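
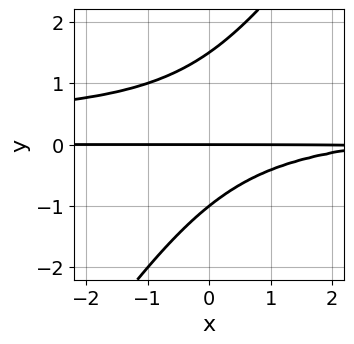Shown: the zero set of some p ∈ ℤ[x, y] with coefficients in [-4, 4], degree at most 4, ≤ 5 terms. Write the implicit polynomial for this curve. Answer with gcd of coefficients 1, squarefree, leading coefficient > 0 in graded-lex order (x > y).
3*x*y^2 - 2*y^3 - x*y + y^2 + 3*y

(a) deg p = 3. The shape is more complex than any degree-2 curve.
(b) From the axis intercepts and sections: the y-axis gridline crossings are at y ∈ {-1, 0}; every point of the x-axis in the box is on the curve.
(c) Fitting integer coefficients to these (and the overall shape) gives p.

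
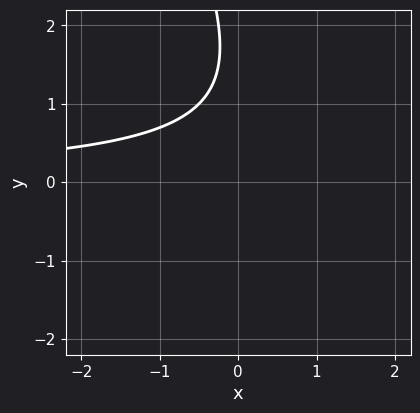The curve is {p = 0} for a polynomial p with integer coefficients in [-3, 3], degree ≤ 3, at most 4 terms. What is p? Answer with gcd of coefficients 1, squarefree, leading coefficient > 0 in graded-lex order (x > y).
2*x*y + y^2 - 3*y + 3

The degree is 2 — no degree-1 curve has this shape.
Reading off the gridlines: the curve avoids every integer x-axis point in the box; no y-intercept at any integer in the box.
Assembling these constraints gives the stated polynomial.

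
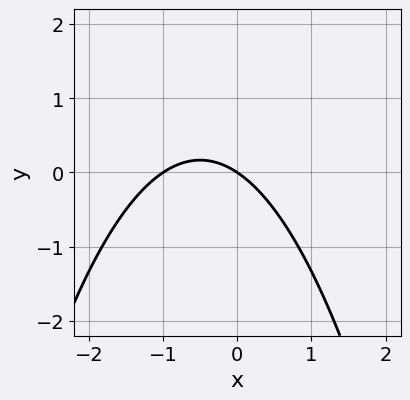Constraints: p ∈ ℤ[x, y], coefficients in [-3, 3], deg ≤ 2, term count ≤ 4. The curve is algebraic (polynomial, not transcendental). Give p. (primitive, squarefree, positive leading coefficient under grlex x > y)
1. deg p = 2. No degree-1 curve has this shape.
2. Observable constraints: it meets the y-axis at y = 0 (among the integer gridlines); among the integer gridlines, it crosses the x-axis at x ∈ {-1, 0}.
3. Putting this together gives p.

2*x^2 + 2*x + 3*y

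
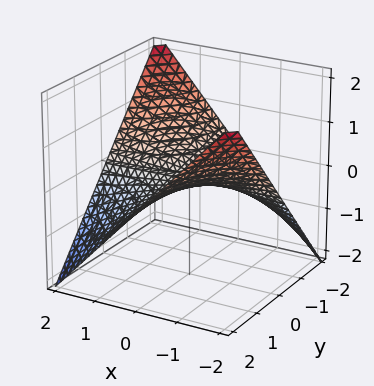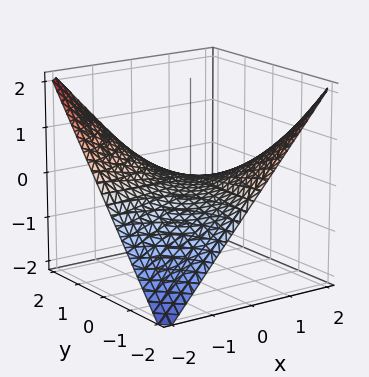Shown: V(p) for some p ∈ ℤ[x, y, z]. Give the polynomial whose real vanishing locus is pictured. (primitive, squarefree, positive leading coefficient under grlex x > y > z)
x*y + 2*z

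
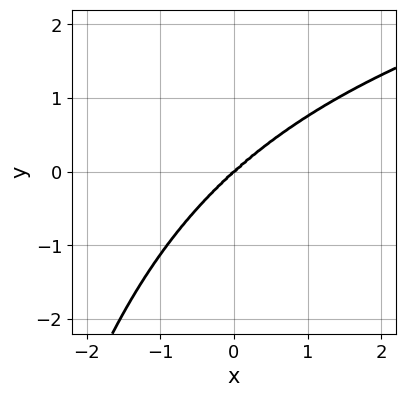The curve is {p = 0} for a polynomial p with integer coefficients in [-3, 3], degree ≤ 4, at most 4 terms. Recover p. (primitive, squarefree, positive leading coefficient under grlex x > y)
2*x^2*y^2 - 3*x^3 + x*y^2 + 3*y^3

(a) deg p = 4. No degree-3 curve has this shape.
(b) From the axis intercepts and sections: one y-axis crossing is at y = 0; it crosses the x-axis at the gridline x = 0.
(c) Assembling these constraints gives the stated polynomial.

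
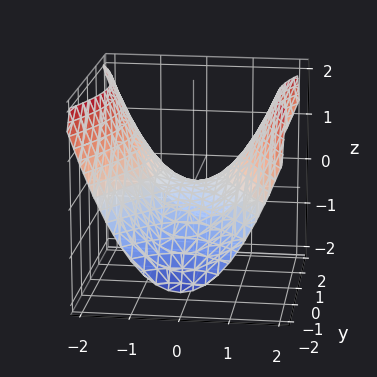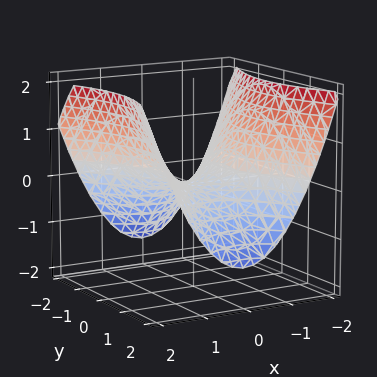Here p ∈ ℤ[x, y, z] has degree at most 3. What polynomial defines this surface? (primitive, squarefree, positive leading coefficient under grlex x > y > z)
Degree: a hyperbolic paraboloid; a quadric, so deg p = 2.
Symmetries: the x ↦ −x reflection is a symmetry, so x appears only in even powers; the y ↦ −y reflection is a symmetry, so y appears only in even powers.
Checking where it meets the axes: one y-axis crossing is at y = 0; it meets the z-axis at z = 0 (among the integer gridlines).
Matching integer coefficients to the picture gives p.

2*x^2 - y^2 - 3*z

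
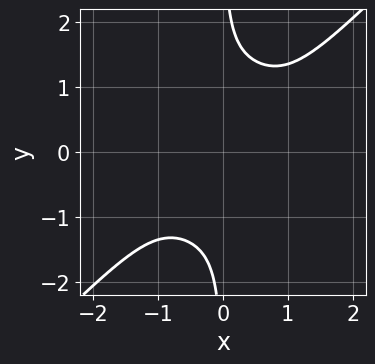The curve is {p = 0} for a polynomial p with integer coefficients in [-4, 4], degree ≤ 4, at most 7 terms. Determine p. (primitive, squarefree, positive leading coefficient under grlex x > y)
x^4 - x^3*y + x^2*y^2 - x*y^3 + 1

(a) The degree is 4 — no degree-3 curve has this shape.
(b) Against the integer gridlines: the curve avoids every integer x-axis point in the box; no y-intercept at any integer in the box.
(c) These observations pin down the coefficients.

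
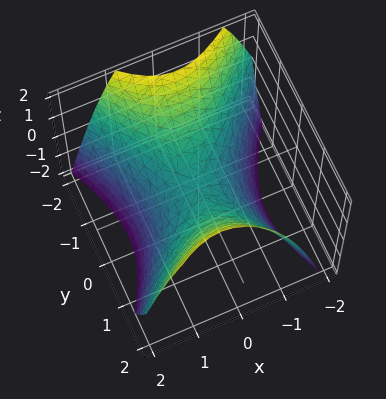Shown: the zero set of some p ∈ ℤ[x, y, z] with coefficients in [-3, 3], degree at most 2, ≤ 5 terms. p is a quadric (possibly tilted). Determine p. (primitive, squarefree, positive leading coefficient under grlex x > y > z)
3*x^2 - x*y - 2*y^2 + 3*z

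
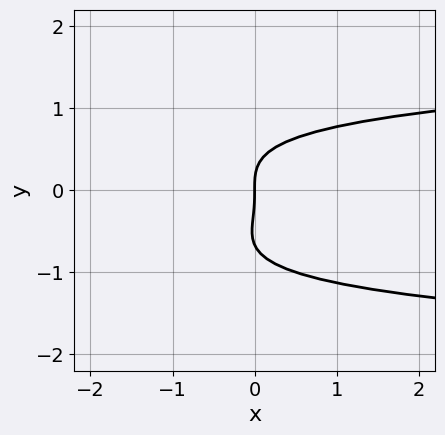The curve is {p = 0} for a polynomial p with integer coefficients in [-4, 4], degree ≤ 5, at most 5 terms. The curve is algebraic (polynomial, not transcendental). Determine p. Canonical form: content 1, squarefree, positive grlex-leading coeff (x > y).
deg p = 4. The shape is more complex than any degree-3 curve.
Checking where it meets the axes: it crosses the x-axis at the gridline x = 0; it meets the y-axis at y = 0 (among the integer gridlines).
Putting this together gives p.

3*y^4 + 2*y^3 - 2*x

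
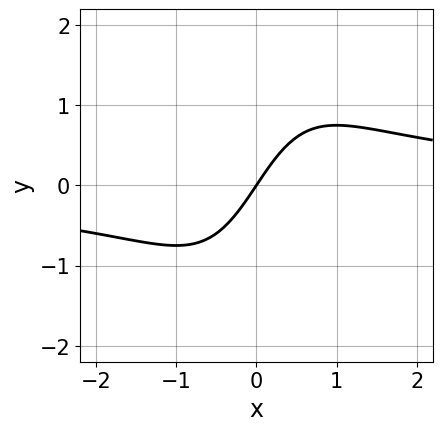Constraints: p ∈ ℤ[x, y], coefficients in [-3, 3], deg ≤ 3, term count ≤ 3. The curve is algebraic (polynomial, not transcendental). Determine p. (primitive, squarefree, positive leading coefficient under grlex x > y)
First, the degree is 3 — the shape is more complex than any degree-2 curve.
Next, from the visible intercepts: it meets the x-axis at x = 0 (among the integer gridlines); one y-axis crossing is at y = 0.
Finally, matching integer coefficients to the picture gives p.

2*x^2*y - 3*x + 2*y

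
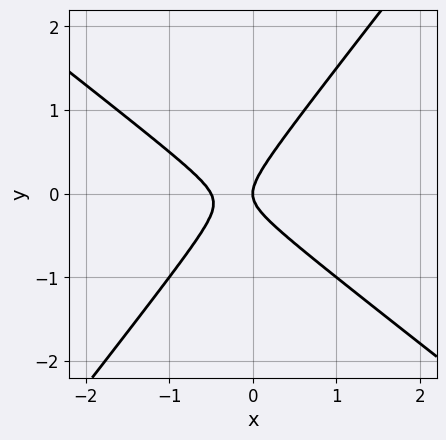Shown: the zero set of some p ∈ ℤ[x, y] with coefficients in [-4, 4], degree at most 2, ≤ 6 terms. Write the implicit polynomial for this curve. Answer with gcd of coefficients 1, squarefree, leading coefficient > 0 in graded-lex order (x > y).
The degree is 2 — no degree-1 curve has this shape.
Observable constraints: one x-axis crossing is at x = 0; it crosses the y-axis at the gridline y = 0.
Together with the visible shape, these determine p as stated.

2*x^2 + x*y - 2*y^2 + x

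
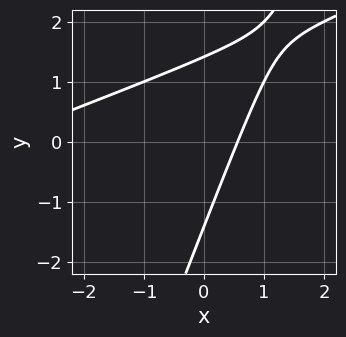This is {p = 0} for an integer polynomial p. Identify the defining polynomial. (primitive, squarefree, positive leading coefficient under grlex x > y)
1. Degree: a generic line meets the curve in up to 2 points, so deg p = 2.
2. Putting this together gives p.

x^2 - 3*x*y + y^2 + 3*x - 2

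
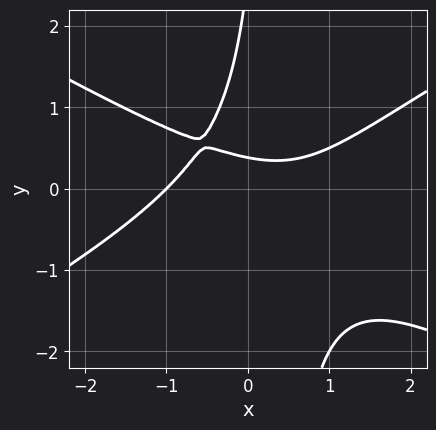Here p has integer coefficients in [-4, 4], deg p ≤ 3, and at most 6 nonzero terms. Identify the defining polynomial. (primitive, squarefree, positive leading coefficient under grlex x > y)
deg p = 3. A generic line meets the curve in up to 3 points.
Against the integer gridlines: it meets the x-axis at x = -1 (among the integer gridlines).
Putting this together gives p.

x^3 - 3*x*y^2 + y^2 - 3*y + 1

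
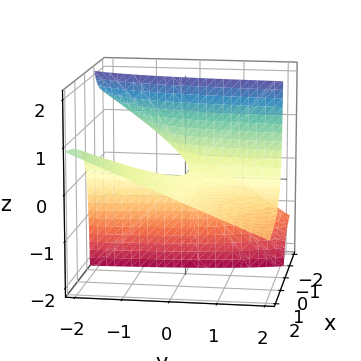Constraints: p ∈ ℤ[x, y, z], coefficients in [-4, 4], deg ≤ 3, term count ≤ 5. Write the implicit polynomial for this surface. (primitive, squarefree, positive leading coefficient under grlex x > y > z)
x*y + 2*x*z + z

1. The degree is 2 — a generic line meets the surface in up to 2 points.
2. Reading off the gridlines: the visible x-axis segment lies entirely on the surface; it crosses the z-axis at the gridline z = 0; the visible y-axis segment lies entirely on the surface.
3. Together with the visible shape, these determine p as stated.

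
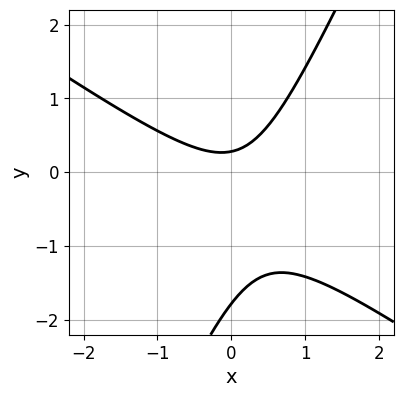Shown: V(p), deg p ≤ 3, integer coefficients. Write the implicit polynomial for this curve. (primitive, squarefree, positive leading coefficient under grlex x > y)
3*x^2 + 3*x*y - 2*y^2 - 3*y + 1

(a) Degree: a generic line meets the curve in up to 2 points, so deg p = 2.
(b) Reading off the gridlines: the curve avoids every integer x-axis point in the box.
(c) Fitting integer coefficients to these (and the overall shape) gives p.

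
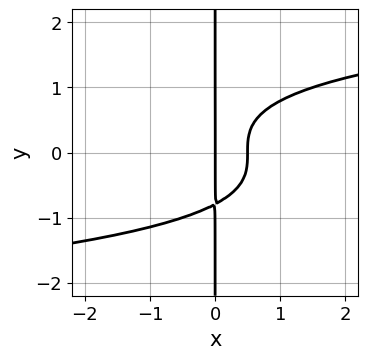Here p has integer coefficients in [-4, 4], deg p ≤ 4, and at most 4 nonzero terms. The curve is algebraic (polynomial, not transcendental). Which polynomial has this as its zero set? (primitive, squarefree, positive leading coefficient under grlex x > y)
1. deg p = 4. No degree-3 curve has this shape.
2. Against the integer gridlines: it crosses the x-axis at the gridline x = 0; every point of the y-axis in the box is on the curve.
3. Fitting integer coefficients to these (and the overall shape) gives p.

2*x*y^3 - 2*x^2 + x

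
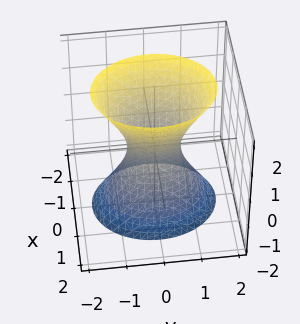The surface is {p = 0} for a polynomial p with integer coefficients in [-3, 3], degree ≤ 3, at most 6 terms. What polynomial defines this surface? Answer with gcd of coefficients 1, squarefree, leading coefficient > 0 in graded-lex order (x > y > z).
3*x^2 + 2*y^2 - z^2 - 1

1. deg p = 2. One connected sheet with a waist; a quadric.
2. Symmetries: mirror symmetry z ↦ −z ⇒ only even powers of z; mirror symmetry y ↦ −y ⇒ only even powers of y; it's symmetric under x → −x, forcing even powers of x.
3. Reading off the gridlines: the surface avoids every integer z-axis point in the box.
4. These observations pin down the coefficients.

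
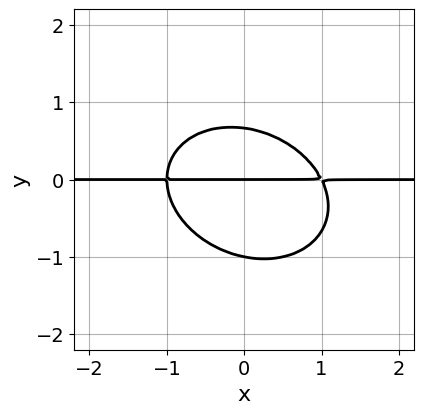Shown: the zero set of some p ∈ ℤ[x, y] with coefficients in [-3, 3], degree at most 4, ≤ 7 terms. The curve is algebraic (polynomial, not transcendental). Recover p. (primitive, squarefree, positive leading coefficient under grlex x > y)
2*x^2*y + x*y^2 + 3*y^3 + y^2 - 2*y

First, degree: no degree-2 curve has this shape, so deg p = 3.
Next, from the visible intercepts: every point of the x-axis in the box is on the curve; among the integer gridlines, it crosses the y-axis at y ∈ {-1, 0}.
Finally, putting this together gives p.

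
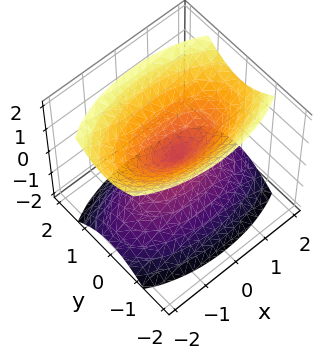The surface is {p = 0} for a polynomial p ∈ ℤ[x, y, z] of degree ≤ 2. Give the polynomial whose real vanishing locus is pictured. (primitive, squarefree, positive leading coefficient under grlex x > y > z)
First, I count 2 distinct pieces. Treating them together as one polynomial.
Next, the degree is 2 — a double cone through the origin; a quadric.
Then, symmetries: it's symmetric under y → −y, forcing even powers of y; it's symmetric under z → −z, forcing even powers of z; the x ↦ −x reflection is a symmetry, so x appears only in even powers.
Then, observable constraints: it meets the y-axis at y = 0 (among the integer gridlines); it meets the x-axis at x = 0 (among the integer gridlines).
Finally, together with the visible shape, these determine p as stated.

x^2 + 3*y^2 - 2*z^2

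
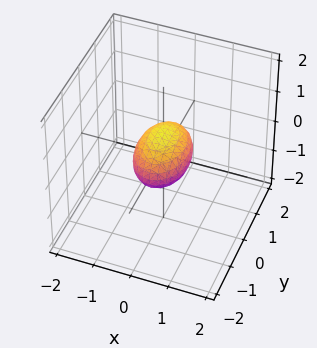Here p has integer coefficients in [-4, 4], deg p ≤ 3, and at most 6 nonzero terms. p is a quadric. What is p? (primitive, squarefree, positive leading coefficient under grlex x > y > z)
First, degree: a closed, bounded, convex surface; a quadric, so deg p = 2.
Then, symmetries: mirror symmetry z ↦ −z ⇒ only even powers of z; it's symmetric under x → −x, forcing even powers of x; it's symmetric under y → −y, forcing even powers of y.
Next, checking where it meets the axes: among the integer gridlines, it crosses the y-axis at y ∈ {-1, 1}.
Finally, these observations pin down the coefficients.

2*x^2 + y^2 + 2*z^2 - 1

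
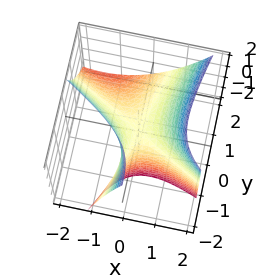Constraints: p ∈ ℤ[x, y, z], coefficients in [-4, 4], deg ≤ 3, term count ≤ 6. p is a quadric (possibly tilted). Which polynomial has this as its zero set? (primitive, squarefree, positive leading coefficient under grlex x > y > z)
2*x^2 + 3*x*y - y^2 - 2*y*z - 2*z

(a) The degree is 2 — no degree-1 surface has this shape.
(b) Checking where it meets the axes: one x-axis crossing is at x = 0; it crosses the z-axis at the gridline z = 0; it meets the y-axis at y = 0 (among the integer gridlines).
(c) These observations pin down the coefficients.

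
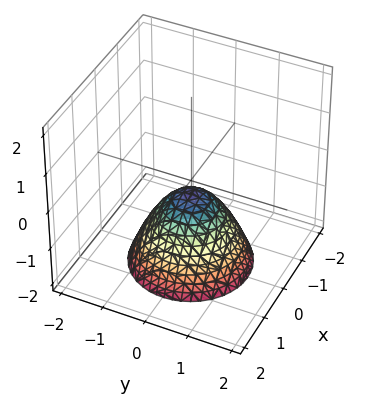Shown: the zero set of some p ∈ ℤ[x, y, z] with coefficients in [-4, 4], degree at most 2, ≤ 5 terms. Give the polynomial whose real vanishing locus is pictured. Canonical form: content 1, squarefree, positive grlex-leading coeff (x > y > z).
(a) Degree: the shape is more complex than any degree-1 surface, so deg p = 2.
(b) Symmetries: rotational symmetry about the z-axis ⇒ p depends on x, y only through x² + y².
(c) From the axis intercepts and sections: it misses every integer gridline on the y-axis; no x-intercept at any integer in the box; a circular section at z = -2 has radius between 1 and 2.
(d) These observations pin down the coefficients.

3*x^2 + 3*y^2 + 3*z + 1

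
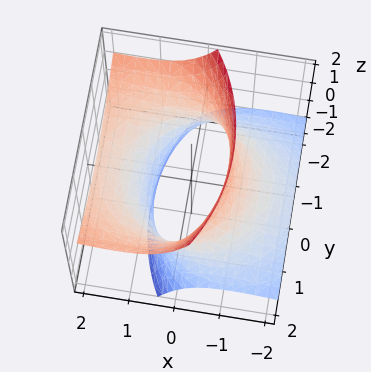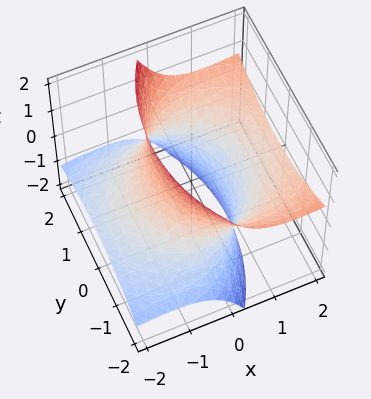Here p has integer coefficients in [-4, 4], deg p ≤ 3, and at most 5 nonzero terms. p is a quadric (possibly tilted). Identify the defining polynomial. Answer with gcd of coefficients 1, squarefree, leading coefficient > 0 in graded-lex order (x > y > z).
x^2 - 3*x*z + y^2 - z^2 - 2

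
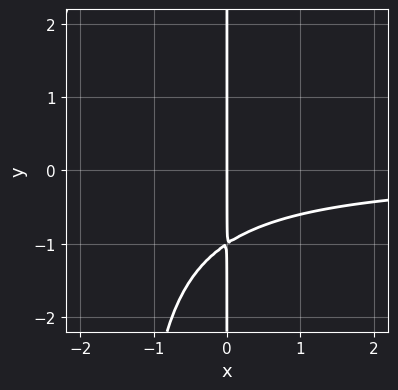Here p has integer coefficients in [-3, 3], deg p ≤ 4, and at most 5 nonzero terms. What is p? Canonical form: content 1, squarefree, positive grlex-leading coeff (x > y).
(a) Degree: a generic line meets the curve in up to 3 points, so deg p = 3.
(b) Against the integer gridlines: it meets the x-axis at x = 0 (among the integer gridlines); every point of the y-axis in the box is on the curve.
(c) Together with the visible shape, these determine p as stated.

2*x^2*y + 3*x*y + 3*x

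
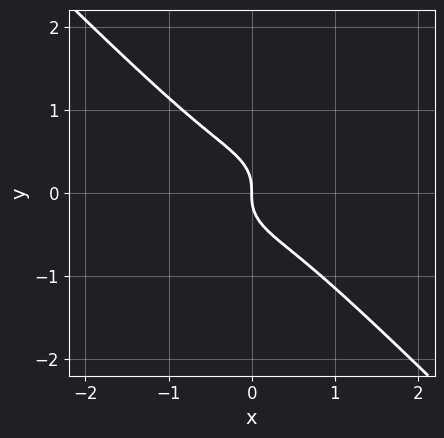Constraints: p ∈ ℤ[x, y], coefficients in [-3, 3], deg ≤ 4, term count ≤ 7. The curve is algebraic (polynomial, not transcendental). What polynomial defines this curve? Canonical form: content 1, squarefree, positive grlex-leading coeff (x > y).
(a) The degree is 3 — no degree-2 curve has this shape.
(b) From the visible intercepts: one y-axis crossing is at y = 0; one x-axis crossing is at x = 0.
(c) The integer polynomial consistent with all of this is the stated p.

3*x^3 + 3*x^2*y + 3*x*y^2 + 3*y^3 + x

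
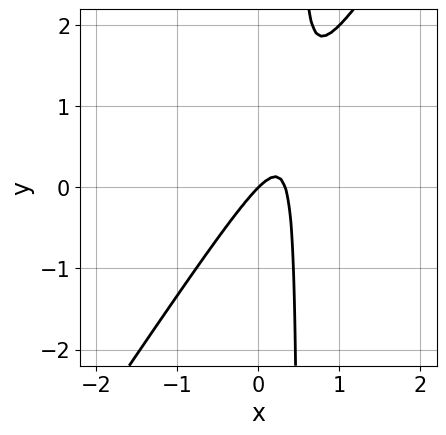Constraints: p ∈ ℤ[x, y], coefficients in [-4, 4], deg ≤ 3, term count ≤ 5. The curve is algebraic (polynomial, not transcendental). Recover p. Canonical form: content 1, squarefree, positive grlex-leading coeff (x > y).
3*x^2 - 2*x*y - x + y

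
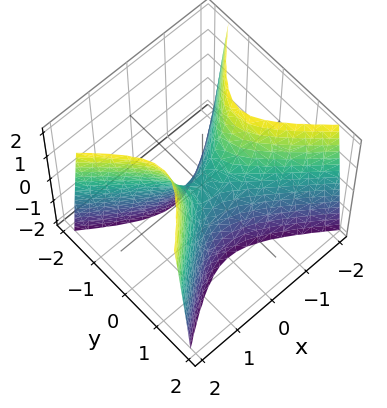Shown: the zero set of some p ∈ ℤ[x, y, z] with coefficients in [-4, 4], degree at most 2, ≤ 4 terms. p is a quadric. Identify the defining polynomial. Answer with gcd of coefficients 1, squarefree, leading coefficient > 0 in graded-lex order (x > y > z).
First, the degree is 2 — a hyperbolic paraboloid; a quadric.
Next, symmetries: mirror symmetry y ↦ −y ⇒ only even powers of y; it's symmetric under x → −x, forcing even powers of x.
Then, observable constraints: it crosses the x-axis at the gridline x = 0; one y-axis crossing is at y = 0; one z-axis crossing is at z = 0.
Finally, the integer polynomial consistent with all of this is the stated p.

2*x^2 - 3*y^2 - z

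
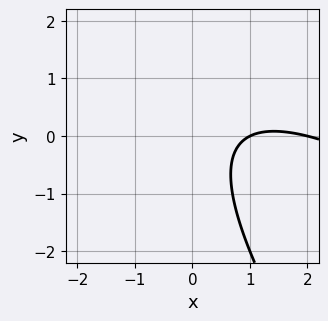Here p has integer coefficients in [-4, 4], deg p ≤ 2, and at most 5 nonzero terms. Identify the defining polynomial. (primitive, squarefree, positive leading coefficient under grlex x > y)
x^2 + 2*x*y + y^2 - 3*x + 2

1. Degree: a generic line meets the curve in up to 2 points, so deg p = 2.
2. Against the integer gridlines: it misses every integer gridline on the y-axis; among the integer gridlines, it crosses the x-axis at x ∈ {1, 2}.
3. Fitting integer coefficients to these (and the overall shape) gives p.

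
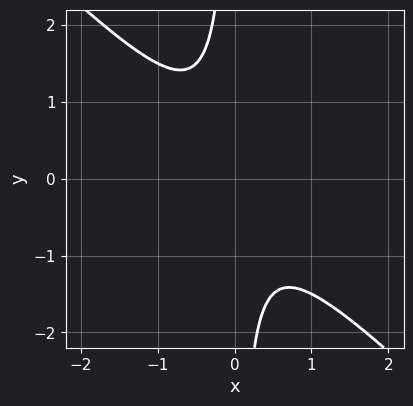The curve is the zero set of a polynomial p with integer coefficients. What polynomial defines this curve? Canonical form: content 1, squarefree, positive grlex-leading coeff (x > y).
2*x^2 + 2*x*y + 1

The degree is 2 — a generic line meets the curve in up to 2 points.
Against the integer gridlines: the curve avoids every integer y-axis point in the box; no x-intercept at any integer in the box.
Together with the visible shape, these determine p as stated.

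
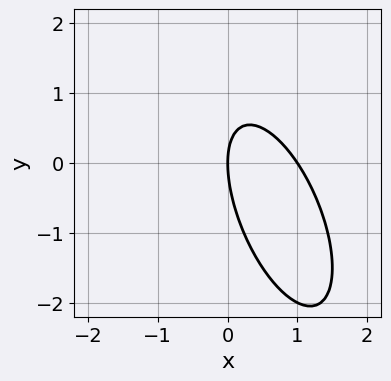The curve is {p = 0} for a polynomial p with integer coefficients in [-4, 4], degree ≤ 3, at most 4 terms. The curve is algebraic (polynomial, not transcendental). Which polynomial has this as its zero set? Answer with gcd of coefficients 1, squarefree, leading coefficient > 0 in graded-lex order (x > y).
3*x^2 + 2*x*y + y^2 - 3*x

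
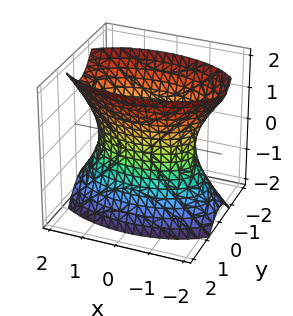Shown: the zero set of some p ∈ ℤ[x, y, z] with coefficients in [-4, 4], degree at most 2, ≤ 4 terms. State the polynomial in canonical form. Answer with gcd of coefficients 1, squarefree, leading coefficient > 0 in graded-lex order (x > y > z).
First, deg p = 2. An hourglass — one-sheet hyperboloid; a quadric.
Then, symmetries: it's symmetric under y → −y, forcing even powers of y; mirror symmetry z ↦ −z ⇒ only even powers of z; mirror symmetry x ↦ −x ⇒ only even powers of x.
Next, checking where it meets the axes: it misses every integer gridline on the z-axis.
Finally, together with the visible shape, these determine p as stated.

x^2 + 3*y^2 - z^2 - 2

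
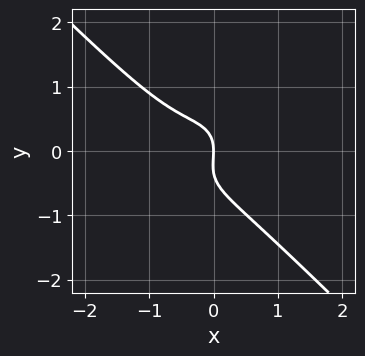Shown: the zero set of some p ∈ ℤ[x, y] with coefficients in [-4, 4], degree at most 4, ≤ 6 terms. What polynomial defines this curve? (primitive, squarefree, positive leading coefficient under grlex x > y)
3*x^3 + 3*y^3 + 2*x^2 + y^2 + 2*x

The degree is 3 — no degree-2 curve has this shape.
Checking where it meets the axes: it crosses the y-axis at the gridline y = 0; one x-axis crossing is at x = 0.
Putting this together gives p.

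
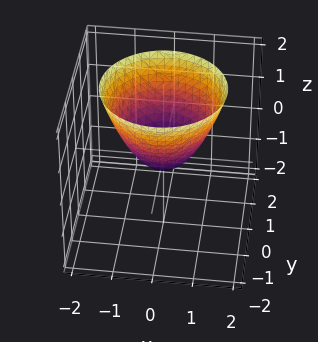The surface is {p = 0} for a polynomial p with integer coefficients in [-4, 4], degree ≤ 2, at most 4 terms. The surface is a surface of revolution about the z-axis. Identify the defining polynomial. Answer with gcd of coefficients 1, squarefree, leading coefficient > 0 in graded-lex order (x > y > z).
(a) The degree is 2 — the shape is more complex than any degree-1 surface.
(b) Symmetries: the surface is invariant under rotation about z: p = q(x² + y², z).
(c) From the visible intercepts: a circular section at z = 0 has radius between 0 and 1.
(d) Matching integer coefficients to the picture gives p.

3*x^2 + 3*y^2 - 3*z - 1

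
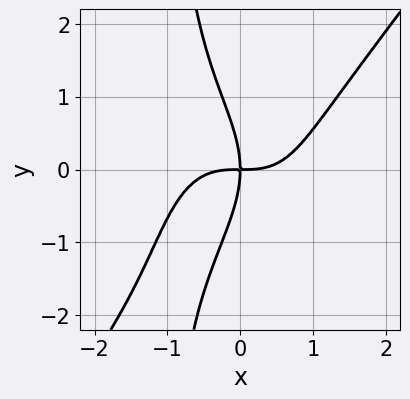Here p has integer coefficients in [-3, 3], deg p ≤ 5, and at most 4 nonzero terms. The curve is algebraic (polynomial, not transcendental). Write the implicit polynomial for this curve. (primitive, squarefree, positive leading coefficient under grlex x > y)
deg p = 4. No degree-3 curve has this shape.
Observable constraints: it meets the x-axis at x = 0 (among the integer gridlines); one y-axis crossing is at y = 0.
Putting this together gives p.

2*x^4 - x*y^3 - y^3 - 3*x*y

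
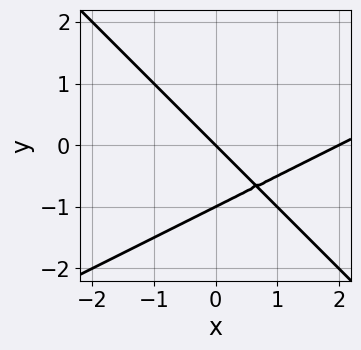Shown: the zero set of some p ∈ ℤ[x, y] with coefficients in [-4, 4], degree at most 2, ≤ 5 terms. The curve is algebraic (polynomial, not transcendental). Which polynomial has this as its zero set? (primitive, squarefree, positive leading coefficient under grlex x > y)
x^2 - x*y - 2*y^2 - 2*x - 2*y

deg p = 2. The shape is more complex than any degree-1 curve.
From the axis intercepts and sections: the x-axis gridline crossings are at x ∈ {0, 2}; among the integer gridlines, it crosses the y-axis at y ∈ {-1, 0}.
Matching integer coefficients to the picture gives p.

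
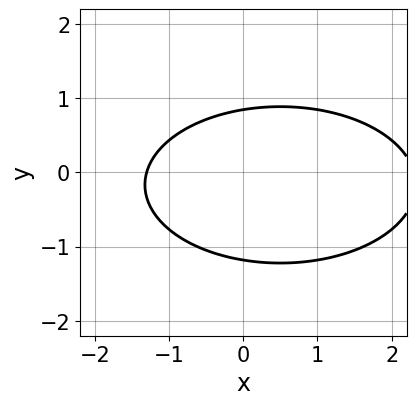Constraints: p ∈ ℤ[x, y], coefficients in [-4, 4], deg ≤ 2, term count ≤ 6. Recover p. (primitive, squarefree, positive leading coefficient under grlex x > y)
(a) Degree: a generic line meets the curve in up to 2 points, so deg p = 2.
(b) Matching integer coefficients to the picture gives p.

x^2 + 3*y^2 - x + y - 3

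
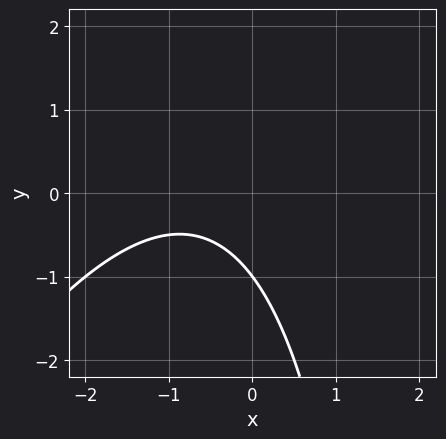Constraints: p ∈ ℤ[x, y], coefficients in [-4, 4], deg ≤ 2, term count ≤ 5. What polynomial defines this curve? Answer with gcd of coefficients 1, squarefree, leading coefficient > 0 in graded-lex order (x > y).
2*x^2 - x*y + 3*x + 3*y + 3

1. deg p = 2. No degree-1 curve has this shape.
2. From the visible intercepts: it misses every integer gridline on the x-axis; it meets the y-axis at y = -1 (among the integer gridlines).
3. Assembling these constraints gives the stated polynomial.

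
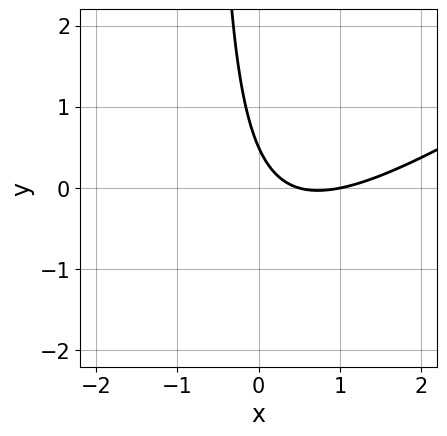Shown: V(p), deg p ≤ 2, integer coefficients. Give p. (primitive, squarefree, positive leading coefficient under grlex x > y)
2*x^2 - 3*x*y - 3*x - 2*y + 1

First, the degree is 2 — the shape is more complex than any degree-1 curve.
Then, checking where it meets the axes: it crosses the x-axis at the gridline x = 1.
Finally, together with the visible shape, these determine p as stated.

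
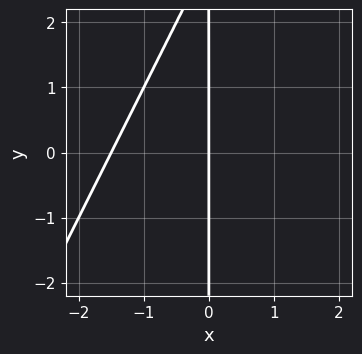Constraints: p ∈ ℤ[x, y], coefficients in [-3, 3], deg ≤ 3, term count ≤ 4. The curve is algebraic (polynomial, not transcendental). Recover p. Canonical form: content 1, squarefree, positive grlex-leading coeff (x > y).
2*x^2 - x*y + 3*x

(a) Degree: a generic line meets the curve in up to 2 points, so deg p = 2.
(b) Observable constraints: it crosses the x-axis at the gridline x = 0; the visible y-axis segment lies entirely on the curve.
(c) Matching integer coefficients to the picture gives p.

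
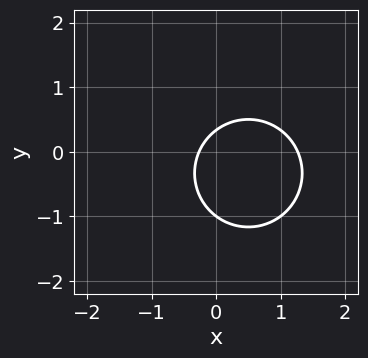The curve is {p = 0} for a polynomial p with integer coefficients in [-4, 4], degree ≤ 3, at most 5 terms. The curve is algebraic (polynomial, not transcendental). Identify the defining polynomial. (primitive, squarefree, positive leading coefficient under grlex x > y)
3*x^2 + 3*y^2 - 3*x + 2*y - 1

The degree is 2 — the shape is more complex than any degree-1 curve.
From the visible intercepts: it meets the y-axis at y = -1 (among the integer gridlines).
Solving for integer coefficients yields p as stated.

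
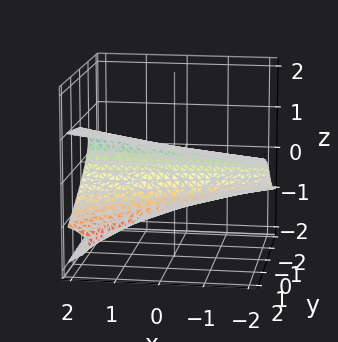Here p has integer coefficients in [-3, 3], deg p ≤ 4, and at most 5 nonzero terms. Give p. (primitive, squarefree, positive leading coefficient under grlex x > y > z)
y*z^2 + 3*z^3 - 2*x*z + 3*z^2 - 3*y

(a) Degree: no degree-2 surface has this shape, so deg p = 3.
(b) From the axis intercepts and sections: it crosses the y-axis at the gridline y = 0; the z-axis gridline crossings are at z ∈ {-1, 0}; every point of the x-axis in the box is on the surface.
(c) These observations pin down the coefficients.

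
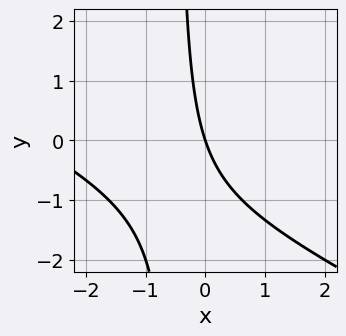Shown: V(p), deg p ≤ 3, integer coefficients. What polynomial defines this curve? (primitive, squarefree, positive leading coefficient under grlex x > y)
x^2 + 2*x*y + 3*x + y

1. The degree is 2 — no degree-1 curve has this shape.
2. Checking where it meets the axes: it crosses the x-axis at the gridline x = 0; it meets the y-axis at y = 0 (among the integer gridlines).
3. These observations pin down the coefficients.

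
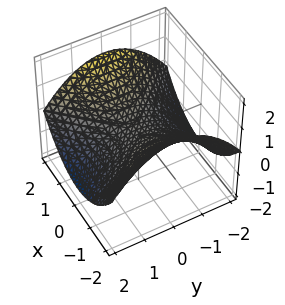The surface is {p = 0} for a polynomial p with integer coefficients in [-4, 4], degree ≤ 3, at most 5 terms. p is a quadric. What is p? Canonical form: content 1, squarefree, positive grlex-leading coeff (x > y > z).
1. Degree: a hyperbolic paraboloid; a quadric, so deg p = 2.
2. Symmetries: mirror symmetry x ↦ −x ⇒ only even powers of x; mirror symmetry y ↦ −y ⇒ only even powers of y.
3. Reading off the gridlines: it crosses the x-axis at the gridline x = 0; one y-axis crossing is at y = 0; it meets the z-axis at z = 0 (among the integer gridlines).
4. The integer polynomial consistent with all of this is the stated p.

x^2 - y^2 - 3*z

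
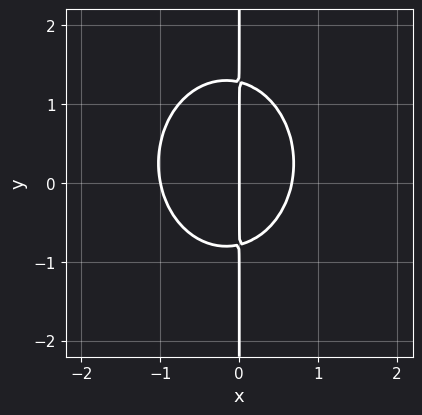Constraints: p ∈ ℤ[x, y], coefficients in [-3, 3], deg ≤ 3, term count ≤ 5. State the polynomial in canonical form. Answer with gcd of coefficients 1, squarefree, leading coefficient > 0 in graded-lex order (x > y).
(a) deg p = 3.
(b) From the visible intercepts: the visible y-axis segment lies entirely on the curve; the x-axis gridline crossings are at x ∈ {-1, 0}.
(c) Fitting integer coefficients to these (and the overall shape) gives p.

3*x^3 + 2*x*y^2 + x^2 - x*y - 2*x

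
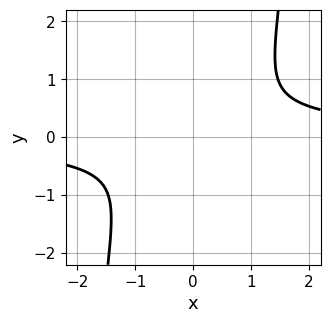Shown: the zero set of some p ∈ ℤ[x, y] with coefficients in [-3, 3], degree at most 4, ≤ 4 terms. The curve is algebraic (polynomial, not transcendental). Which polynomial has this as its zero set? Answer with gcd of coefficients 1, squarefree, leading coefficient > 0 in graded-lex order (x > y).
x^3*y - x^2 - y^2

Degree: no degree-3 curve has this shape, so deg p = 4.
The integer polynomial consistent with all of this is the stated p.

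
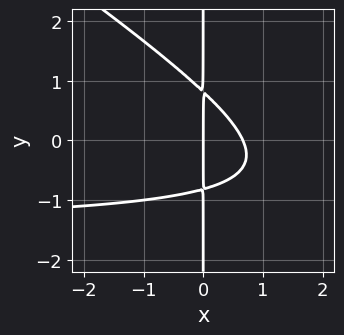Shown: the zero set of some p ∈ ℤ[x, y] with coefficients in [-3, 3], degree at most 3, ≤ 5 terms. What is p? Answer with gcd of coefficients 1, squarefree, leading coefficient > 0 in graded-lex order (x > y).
2*x^2*y + 3*x*y^2 + 3*x^2 - 2*x

(a) deg p = 3. No degree-2 curve has this shape.
(b) Against the integer gridlines: it crosses the x-axis at the gridline x = 0; every point of the y-axis in the box is on the curve.
(c) The integer polynomial consistent with all of this is the stated p.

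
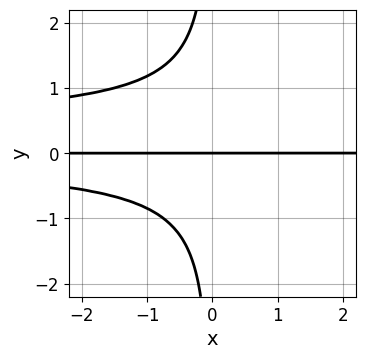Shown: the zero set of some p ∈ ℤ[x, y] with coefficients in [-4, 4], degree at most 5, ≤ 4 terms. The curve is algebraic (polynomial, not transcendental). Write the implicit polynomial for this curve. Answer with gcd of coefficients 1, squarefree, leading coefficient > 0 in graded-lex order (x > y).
First, degree: no degree-3 curve has this shape, so deg p = 4.
Next, checking where it meets the axes: every point of the x-axis in the box is on the curve; it meets the y-axis at y = 0 (among the integer gridlines).
Finally, matching integer coefficients to the picture gives p.

3*x*y^3 - x*y^2 + 3*y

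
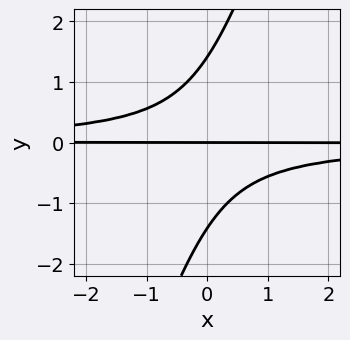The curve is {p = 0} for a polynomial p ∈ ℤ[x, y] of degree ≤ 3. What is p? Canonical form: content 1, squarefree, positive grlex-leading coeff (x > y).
3*x*y^2 - y^3 + 2*y

(a) Degree: the shape is more complex than any degree-2 curve, so deg p = 3.
(b) Checking where it meets the axes: every point of the x-axis in the box is on the curve; one y-axis crossing is at y = 0.
(c) The integer polynomial consistent with all of this is the stated p.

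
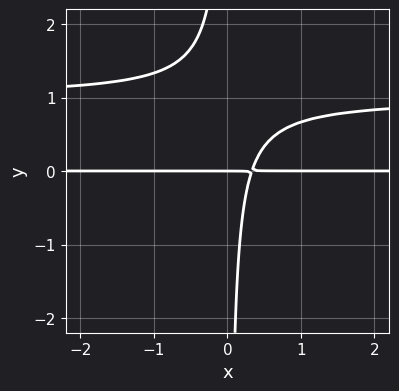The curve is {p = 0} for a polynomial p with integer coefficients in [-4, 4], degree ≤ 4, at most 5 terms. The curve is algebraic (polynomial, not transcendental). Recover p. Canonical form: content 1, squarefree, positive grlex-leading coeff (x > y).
(a) Degree: a generic line meets the curve in up to 3 points, so deg p = 3.
(b) Reading off the gridlines: one y-axis crossing is at y = 0; the visible x-axis segment lies entirely on the curve.
(c) Fitting integer coefficients to these (and the overall shape) gives p.

3*x*y^2 - 3*x*y + y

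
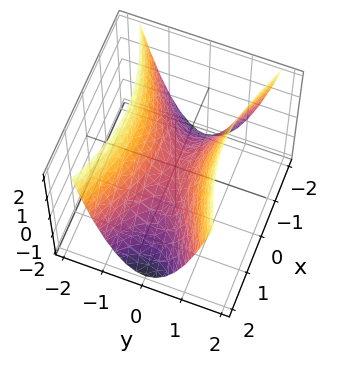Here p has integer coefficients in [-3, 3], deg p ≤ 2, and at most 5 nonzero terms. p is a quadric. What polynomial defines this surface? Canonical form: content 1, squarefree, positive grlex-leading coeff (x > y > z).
x^2 - 3*y^2 + 2*z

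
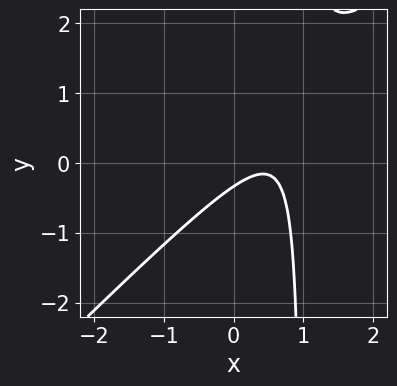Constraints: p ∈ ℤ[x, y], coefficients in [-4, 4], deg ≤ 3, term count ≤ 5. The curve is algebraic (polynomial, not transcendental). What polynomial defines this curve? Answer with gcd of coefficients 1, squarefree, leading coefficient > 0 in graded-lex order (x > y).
3*x^2 - 3*x*y - 3*x + 3*y + 1

1. Degree: a generic line meets the curve in up to 2 points, so deg p = 2.
2. Against the integer gridlines: no x-intercept at any integer in the box.
3. The integer polynomial consistent with all of this is the stated p.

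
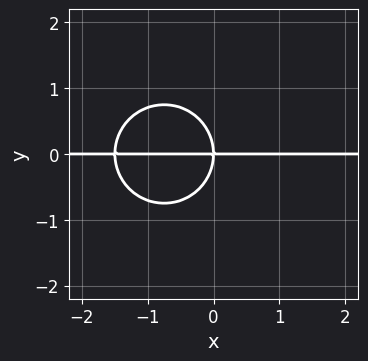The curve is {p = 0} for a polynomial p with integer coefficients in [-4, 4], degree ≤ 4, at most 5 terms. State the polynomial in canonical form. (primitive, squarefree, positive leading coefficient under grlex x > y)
(a) The degree is 3 — a generic line meets the curve in up to 3 points.
(b) From the visible intercepts: it crosses the y-axis at the gridline y = 0; every point of the x-axis in the box is on the curve.
(c) Together with the visible shape, these determine p as stated.

2*x^2*y + 2*y^3 + 3*x*y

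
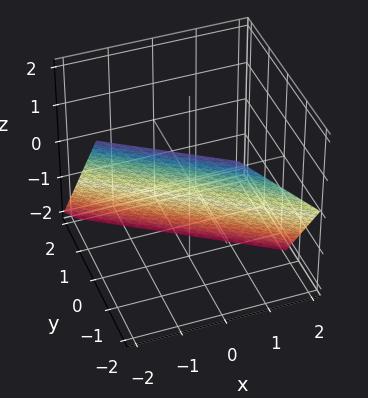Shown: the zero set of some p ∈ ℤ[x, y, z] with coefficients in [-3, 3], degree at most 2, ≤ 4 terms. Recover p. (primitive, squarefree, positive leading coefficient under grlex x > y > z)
First, degree: every cross-section is a straight line — this is a plane, so deg p = 1.
Then, from the axis intercepts and sections: it meets the x-axis at x = -1 (among the integer gridlines); it crosses the z-axis at the gridline z = -1.
Finally, these observations pin down the coefficients.

2*x + 3*y + 2*z + 2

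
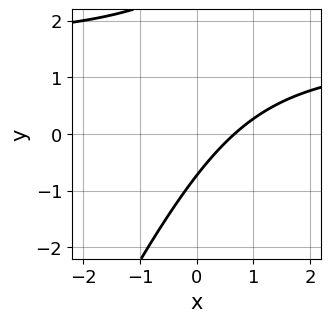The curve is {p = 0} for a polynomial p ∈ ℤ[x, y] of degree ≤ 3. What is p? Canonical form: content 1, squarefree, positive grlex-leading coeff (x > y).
2*x*y - y^2 - 3*x + 2*y + 2

First, the degree is 2 — a generic line meets the curve in up to 2 points.
Finally, the integer polynomial consistent with all of this is the stated p.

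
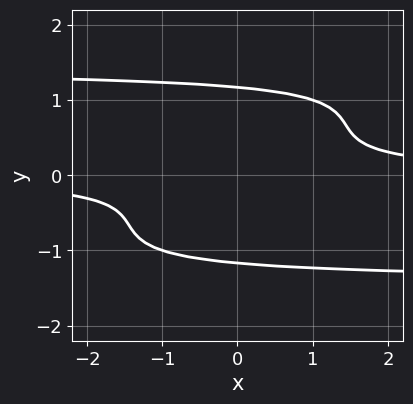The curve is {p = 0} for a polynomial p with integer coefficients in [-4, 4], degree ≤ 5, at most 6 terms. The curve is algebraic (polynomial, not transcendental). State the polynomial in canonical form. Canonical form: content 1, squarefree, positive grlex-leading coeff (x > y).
x*y^3 - 2*y^4 - 2*x*y + 2*y^2 + 1

1. The degree is 4 — a generic line meets the curve in up to 4 points.
2. Checking where it meets the axes: the curve avoids every integer x-axis point in the box.
3. Together with the visible shape, these determine p as stated.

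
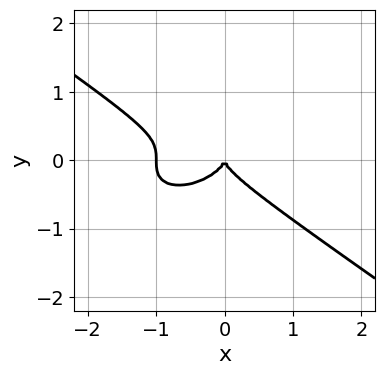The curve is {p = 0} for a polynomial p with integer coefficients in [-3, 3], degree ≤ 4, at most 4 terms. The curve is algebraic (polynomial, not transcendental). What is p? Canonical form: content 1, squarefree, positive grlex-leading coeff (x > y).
1. The degree is 3 — the shape is more complex than any degree-2 curve.
2. From the axis intercepts and sections: it meets the y-axis at y = 0 (among the integer gridlines); among the integer gridlines, it crosses the x-axis at x ∈ {-1, 0}.
3. Putting this together gives p.

x^3 + 3*y^3 + x^2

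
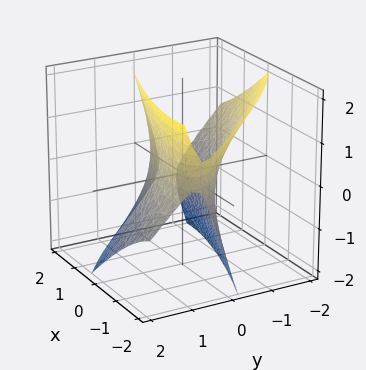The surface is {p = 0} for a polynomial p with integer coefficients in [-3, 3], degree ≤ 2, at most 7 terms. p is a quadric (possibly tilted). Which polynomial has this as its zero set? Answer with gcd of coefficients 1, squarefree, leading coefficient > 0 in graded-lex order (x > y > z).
x^2 + 3*x*y + 3*y^2 + 2*y*z - z^2 - 2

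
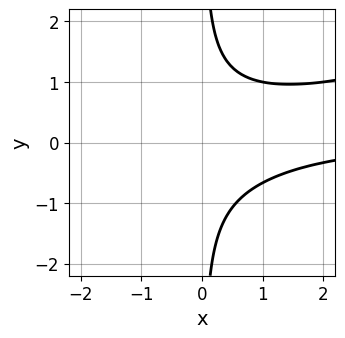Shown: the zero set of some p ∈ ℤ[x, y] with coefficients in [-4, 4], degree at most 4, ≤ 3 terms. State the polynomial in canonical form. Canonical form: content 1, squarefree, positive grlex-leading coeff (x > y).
(a) The degree is 3 — the shape is more complex than any degree-2 curve.
(b) From the axis intercepts and sections: it misses every integer gridline on the x-axis; no y-intercept at any integer in the box.
(c) Assembling these constraints gives the stated polynomial.

x^2*y - 3*x*y^2 + 2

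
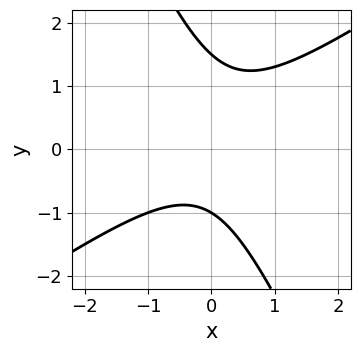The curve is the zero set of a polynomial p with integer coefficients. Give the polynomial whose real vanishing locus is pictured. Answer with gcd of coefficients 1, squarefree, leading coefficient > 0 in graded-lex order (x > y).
3*x^2 - 3*x*y - 2*y^2 + y + 3

1. deg p = 2. A generic line meets the curve in up to 2 points.
2. From the visible intercepts: no x-intercept at any integer in the box; one y-axis crossing is at y = -1.
3. Together with the visible shape, these determine p as stated.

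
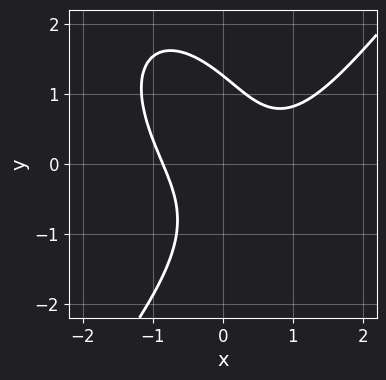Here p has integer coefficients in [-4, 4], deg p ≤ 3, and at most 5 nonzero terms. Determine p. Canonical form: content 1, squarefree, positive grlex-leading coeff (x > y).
2*x^3 - y^3 - x^2 - 3*x*y + 2

Degree: no degree-2 curve has this shape, so deg p = 3.
Solving for integer coefficients yields p as stated.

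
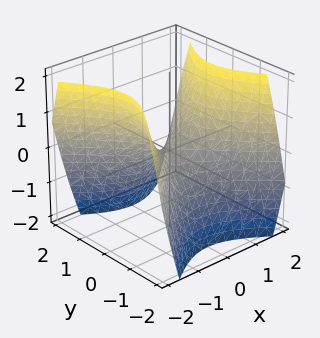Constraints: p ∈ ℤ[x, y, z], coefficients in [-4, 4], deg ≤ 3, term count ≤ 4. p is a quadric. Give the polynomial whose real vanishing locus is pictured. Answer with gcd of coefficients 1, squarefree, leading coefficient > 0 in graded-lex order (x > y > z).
First, the degree is 2 — a saddle surface; a quadric.
Next, symmetries: it's symmetric under x → −x, forcing even powers of x; it's symmetric under y → −y, forcing even powers of y.
Then, observable constraints: one y-axis crossing is at y = 0; one x-axis crossing is at x = 0; it crosses the z-axis at the gridline z = 0.
Finally, together with the visible shape, these determine p as stated.

x^2 - y^2 - z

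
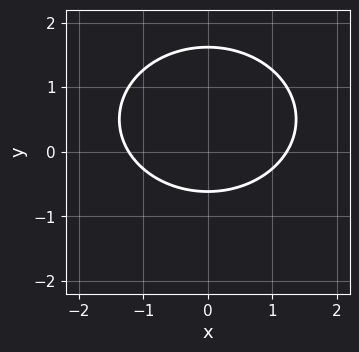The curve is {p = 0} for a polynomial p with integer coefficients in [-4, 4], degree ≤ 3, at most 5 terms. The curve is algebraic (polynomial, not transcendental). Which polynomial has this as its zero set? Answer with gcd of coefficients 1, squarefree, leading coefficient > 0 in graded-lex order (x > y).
1. The degree is 2 — no degree-1 curve has this shape.
2. Symmetries: the x ↦ −x reflection is a symmetry, so x appears only in even powers.
3. Matching integer coefficients to the picture gives p.

2*x^2 + 3*y^2 - 3*y - 3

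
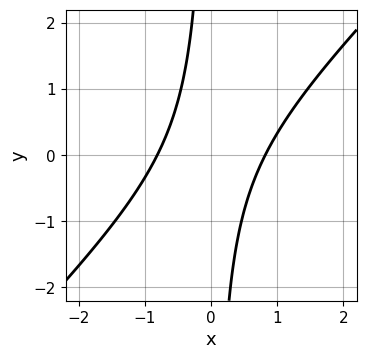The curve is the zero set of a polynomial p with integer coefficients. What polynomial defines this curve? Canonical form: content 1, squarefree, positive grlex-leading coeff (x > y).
3*x^2 - 3*x*y - 2

Degree: a generic line meets the curve in up to 2 points, so deg p = 2.
From the axis intercepts and sections: the curve avoids every integer y-axis point in the box.
These observations pin down the coefficients.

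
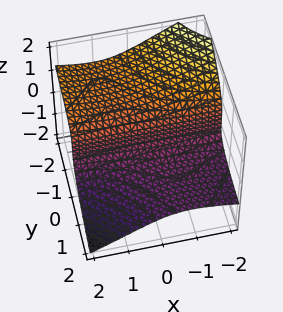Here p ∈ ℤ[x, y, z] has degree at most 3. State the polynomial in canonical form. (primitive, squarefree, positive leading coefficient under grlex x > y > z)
x^2*y - 2*x*y*z + 3*z^3 - z^2 + 2*y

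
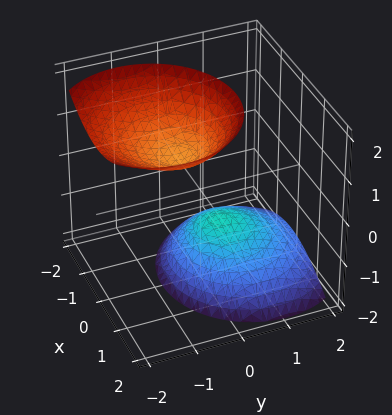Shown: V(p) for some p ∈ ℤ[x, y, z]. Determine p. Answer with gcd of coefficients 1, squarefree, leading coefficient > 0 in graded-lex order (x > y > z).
(a) I count 2 distinct pieces.
(b) Degree: a generic line meets the surface in up to 2 points, so deg p = 2.
(c) Reading off the gridlines: among the integer gridlines, it crosses the z-axis at z ∈ {-1, 1}; no x-intercept at any integer in the box; no y-intercept at any integer in the box.
(d) Solving for integer coefficients yields p as stated.

3*x^2 + 3*y^2 + 3*y*z - 2*z^2 + 2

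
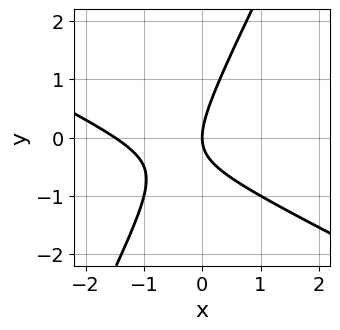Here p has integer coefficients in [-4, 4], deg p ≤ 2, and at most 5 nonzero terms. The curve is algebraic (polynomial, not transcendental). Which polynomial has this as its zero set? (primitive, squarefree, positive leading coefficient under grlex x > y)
Degree: the shape is more complex than any degree-1 curve, so deg p = 2.
From the visible intercepts: one y-axis crossing is at y = 0; it crosses the x-axis at the gridline x = 0.
Together with the visible shape, these determine p as stated.

2*x^2 + 3*x*y - 2*y^2 + 3*x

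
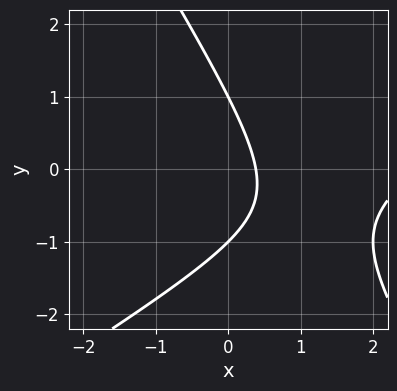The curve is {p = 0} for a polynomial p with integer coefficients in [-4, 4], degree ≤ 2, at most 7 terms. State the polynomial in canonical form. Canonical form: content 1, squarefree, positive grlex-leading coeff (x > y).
1. deg p = 2.
2. From the visible intercepts: among the integer gridlines, it crosses the y-axis at y ∈ {-1, 1}.
3. Assembling these constraints gives the stated polynomial.

x^2 - x*y - y^2 - 3*x + 1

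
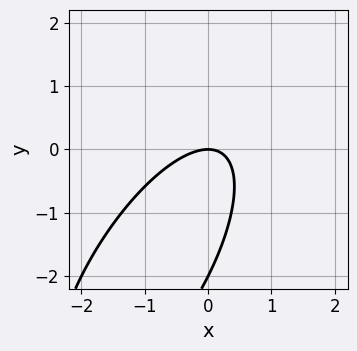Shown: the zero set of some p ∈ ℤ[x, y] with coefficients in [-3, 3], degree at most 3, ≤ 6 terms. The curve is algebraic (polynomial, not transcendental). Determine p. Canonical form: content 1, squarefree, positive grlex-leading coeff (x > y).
(a) deg p = 2. A generic line meets the curve in up to 2 points.
(b) Checking where it meets the axes: the y-axis gridline crossings are at y ∈ {-2, 0}; it crosses the x-axis at the gridline x = 0.
(c) Assembling these constraints gives the stated polynomial.

2*x^2 - 2*x*y + y^2 + 2*y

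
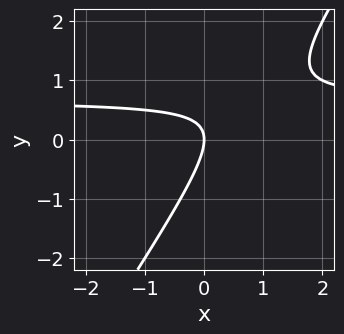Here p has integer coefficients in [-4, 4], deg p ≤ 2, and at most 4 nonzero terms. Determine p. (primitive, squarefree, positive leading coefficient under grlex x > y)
3*x*y - 2*y^2 - 2*x

First, degree: a generic line meets the curve in up to 2 points, so deg p = 2.
Then, checking where it meets the axes: one y-axis crossing is at y = 0; it crosses the x-axis at the gridline x = 0.
Finally, putting this together gives p.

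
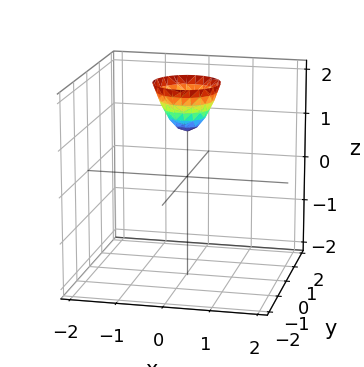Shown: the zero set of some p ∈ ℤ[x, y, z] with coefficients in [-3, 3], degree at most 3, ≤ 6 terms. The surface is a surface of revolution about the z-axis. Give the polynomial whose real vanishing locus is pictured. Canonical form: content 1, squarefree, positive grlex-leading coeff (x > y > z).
Degree: the shape is more complex than any degree-1 surface, so deg p = 2.
By symmetry, the surface is invariant under rotation about z: p = q(x² + y², z).
From the visible intercepts: the surface avoids every integer y-axis point in the box; a circular section at z = 2 has radius between 0 and 1; it meets the z-axis at z = 1 (among the integer gridlines).
The integer polynomial consistent with all of this is the stated p.

2*x^2 + 2*y^2 - z + 1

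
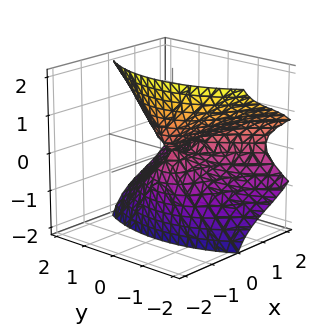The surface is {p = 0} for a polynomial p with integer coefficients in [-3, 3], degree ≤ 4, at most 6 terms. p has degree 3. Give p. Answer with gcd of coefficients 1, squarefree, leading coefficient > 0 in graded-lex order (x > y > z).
(a) deg p = 3.
(b) Against the integer gridlines: one y-axis crossing is at y = 0; one z-axis crossing is at z = 0; the x-axis gridline crossings are at x ∈ {0, 1}.
(c) Together with the visible shape, these determine p as stated.

x^3 + 3*x*z^2 - x^2 - 2*y^2 + 2*z^2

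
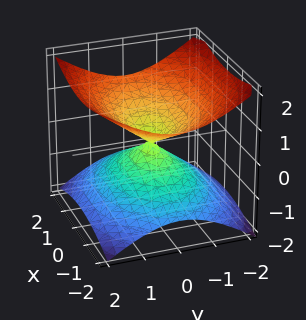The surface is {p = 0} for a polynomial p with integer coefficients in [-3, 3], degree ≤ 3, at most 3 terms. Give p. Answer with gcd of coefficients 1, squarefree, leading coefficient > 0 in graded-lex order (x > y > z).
x^2 + 2*y^2 - 3*z^2

(a) deg p = 2. A double cone through the origin; a quadric.
(b) Symmetries: mirror symmetry z ↦ −z ⇒ only even powers of z; mirror symmetry y ↦ −y ⇒ only even powers of y; mirror symmetry x ↦ −x ⇒ only even powers of x.
(c) Against the integer gridlines: it meets the z-axis at z = 0 (among the integer gridlines); it meets the y-axis at y = 0 (among the integer gridlines); it crosses the x-axis at the gridline x = 0.
(d) Fitting integer coefficients to these (and the overall shape) gives p.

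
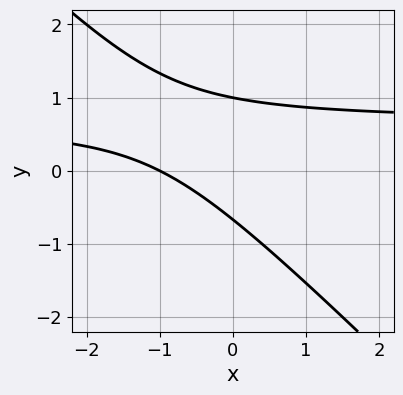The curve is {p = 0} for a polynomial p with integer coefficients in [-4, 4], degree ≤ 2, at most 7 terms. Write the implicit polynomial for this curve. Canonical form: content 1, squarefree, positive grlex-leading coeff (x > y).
First, deg p = 2.
Next, from the visible intercepts: it meets the y-axis at y = 1 (among the integer gridlines); it meets the x-axis at x = -1 (among the integer gridlines).
Finally, the integer polynomial consistent with all of this is the stated p.

3*x*y + 3*y^2 - 2*x - y - 2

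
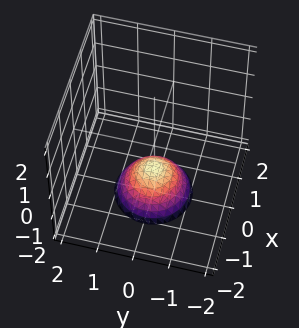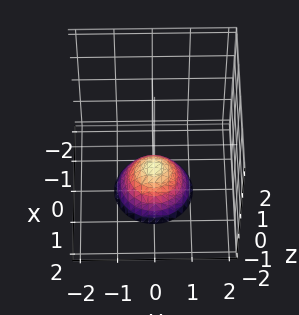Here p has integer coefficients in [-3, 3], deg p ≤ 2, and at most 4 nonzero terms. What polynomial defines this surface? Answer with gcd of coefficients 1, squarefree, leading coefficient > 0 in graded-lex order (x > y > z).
1. The degree is 2 — the shape is more complex than any degree-1 surface.
2. Symmetry: the z-axis is an axis of rotation, so x and y enter only as x² + y².
3. Against the integer gridlines: it meets the z-axis at z = -1 (among the integer gridlines); a circular section at z = -2 has radius exactly 1.
4. The integer polynomial consistent with all of this is the stated p.

x^2 + y^2 + z + 1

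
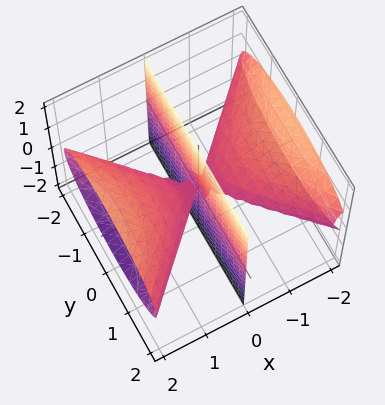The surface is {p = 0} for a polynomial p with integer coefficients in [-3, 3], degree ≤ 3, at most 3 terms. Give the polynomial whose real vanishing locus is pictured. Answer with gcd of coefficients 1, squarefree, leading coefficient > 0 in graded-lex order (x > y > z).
x^3 - x*y^2 - 3*x*z^2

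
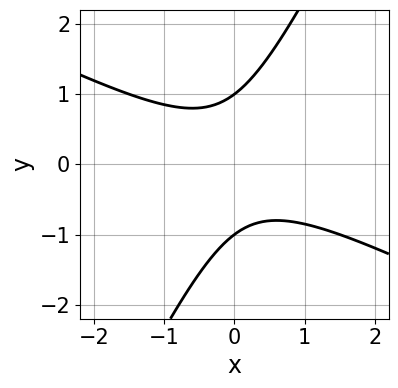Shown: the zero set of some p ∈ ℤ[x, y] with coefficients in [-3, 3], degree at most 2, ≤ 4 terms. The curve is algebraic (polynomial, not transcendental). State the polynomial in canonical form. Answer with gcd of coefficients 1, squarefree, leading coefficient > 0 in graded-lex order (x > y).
2*x^2 + 3*x*y - 2*y^2 + 2

1. Degree: no degree-1 curve has this shape, so deg p = 2.
2. From the axis intercepts and sections: among the integer gridlines, it crosses the y-axis at y ∈ {-1, 1}; it misses every integer gridline on the x-axis.
3. The integer polynomial consistent with all of this is the stated p.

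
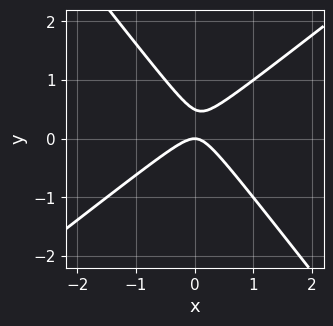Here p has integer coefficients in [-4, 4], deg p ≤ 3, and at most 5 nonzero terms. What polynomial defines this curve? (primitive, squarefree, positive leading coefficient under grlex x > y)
Degree: a generic line meets the curve in up to 2 points, so deg p = 2.
Against the integer gridlines: it meets the x-axis at x = 0 (among the integer gridlines); it crosses the y-axis at the gridline y = 0.
Putting this together gives p.

2*x^2 - x*y - 2*y^2 + y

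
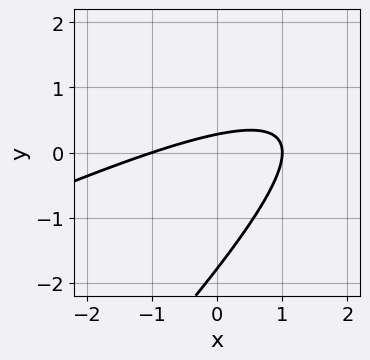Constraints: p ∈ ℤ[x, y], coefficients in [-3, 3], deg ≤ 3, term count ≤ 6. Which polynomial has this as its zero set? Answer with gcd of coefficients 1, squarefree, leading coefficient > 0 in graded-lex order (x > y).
x^2 - 3*x*y + 2*y^2 + 3*y - 1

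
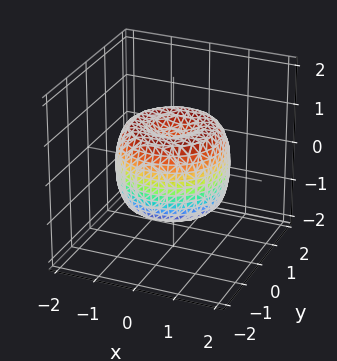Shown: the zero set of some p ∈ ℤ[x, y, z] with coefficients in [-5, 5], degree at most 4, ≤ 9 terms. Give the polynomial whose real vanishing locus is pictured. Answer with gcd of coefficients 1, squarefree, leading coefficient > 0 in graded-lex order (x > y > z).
1. deg p = 4. A generic line meets the surface in up to 4 points.
2. Symmetries: the surface is invariant under rotation about z: p = q(x² + y², z).
3. Observable constraints: a circular section at z = 1 has radius between 0 and 1.
4. These observations pin down the coefficients.

2*x^4 + 4*x^2*y^2 + 2*y^4 - 3*x^2 - 3*y^2 + 2*z^2 - 1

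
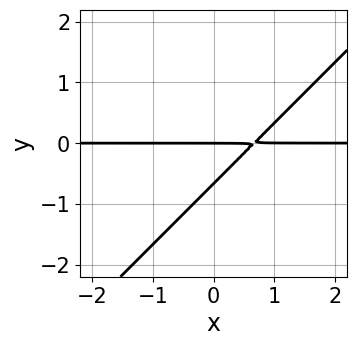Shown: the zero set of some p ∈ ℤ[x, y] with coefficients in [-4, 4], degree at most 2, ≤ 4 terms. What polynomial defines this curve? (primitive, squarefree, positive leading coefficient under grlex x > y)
(a) The degree is 2 — the shape is more complex than any degree-1 curve.
(b) Observable constraints: one y-axis crossing is at y = 0; every point of the x-axis in the box is on the curve.
(c) These observations pin down the coefficients.

3*x*y - 3*y^2 - 2*y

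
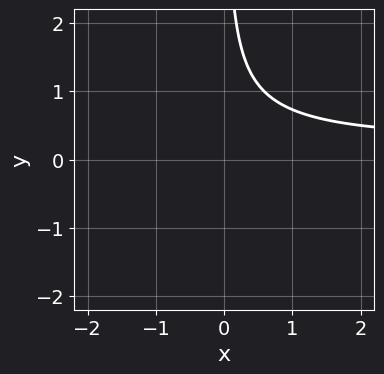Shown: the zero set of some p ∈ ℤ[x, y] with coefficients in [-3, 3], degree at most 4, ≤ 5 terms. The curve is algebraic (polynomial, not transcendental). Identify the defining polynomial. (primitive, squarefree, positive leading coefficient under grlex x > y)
First, degree: the shape is more complex than any degree-3 curve, so deg p = 4.
Next, reading off the gridlines: the curve avoids every integer y-axis point in the box; the curve avoids every integer x-axis point in the box.
Finally, together with the visible shape, these determine p as stated.

x^2*y^2 - 2*x*y^2 - 2*x*y + 2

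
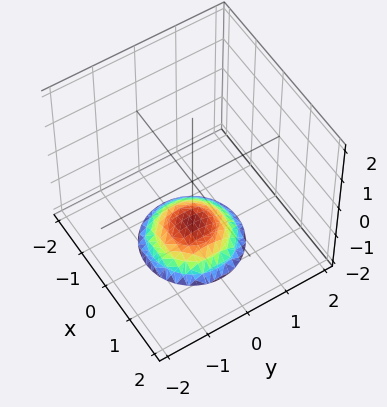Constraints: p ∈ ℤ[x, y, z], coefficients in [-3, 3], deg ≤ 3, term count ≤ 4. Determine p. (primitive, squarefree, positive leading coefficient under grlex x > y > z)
deg p = 2. The shape is more complex than any degree-1 surface.
Symmetries: rotational symmetry about the z-axis ⇒ p depends on x, y only through x² + y².
Reading off the gridlines: a circular section at z = -2 has radius exactly 1; the surface avoids every integer x-axis point in the box.
Assembling these constraints gives the stated polynomial.

x^2 + y^2 + 2*z + 3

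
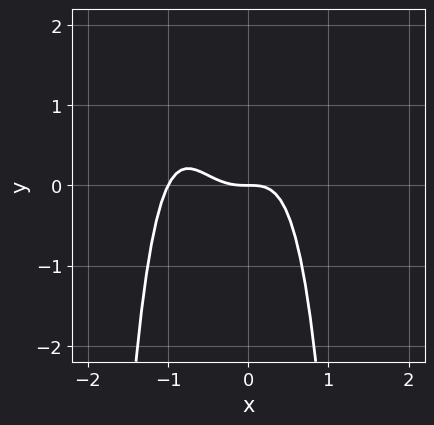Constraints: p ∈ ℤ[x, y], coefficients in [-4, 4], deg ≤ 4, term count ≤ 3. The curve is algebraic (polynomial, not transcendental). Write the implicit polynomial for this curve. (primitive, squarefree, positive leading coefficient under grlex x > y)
(a) The degree is 4 — a generic line meets the curve in up to 4 points.
(b) From the axis intercepts and sections: among the integer gridlines, it crosses the x-axis at x ∈ {-1, 0}; it crosses the y-axis at the gridline y = 0.
(c) These observations pin down the coefficients.

2*x^4 + 2*x^3 + y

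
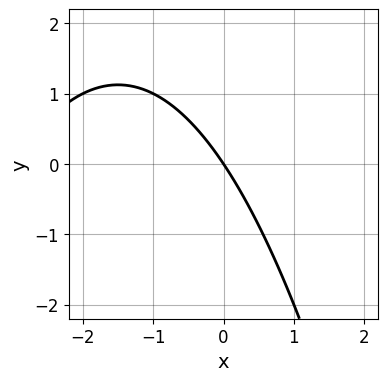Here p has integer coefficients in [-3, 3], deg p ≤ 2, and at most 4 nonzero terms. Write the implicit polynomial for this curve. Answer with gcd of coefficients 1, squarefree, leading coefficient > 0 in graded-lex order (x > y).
(a) deg p = 2. The shape is more complex than any degree-1 curve.
(b) Checking where it meets the axes: it meets the x-axis at x = 0 (among the integer gridlines); one y-axis crossing is at y = 0.
(c) Matching integer coefficients to the picture gives p.

x^2 + 3*x + 2*y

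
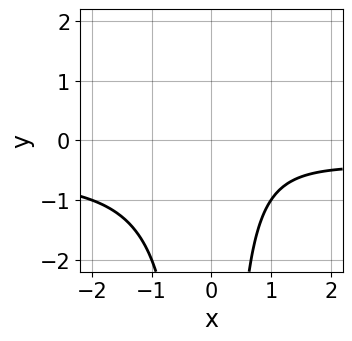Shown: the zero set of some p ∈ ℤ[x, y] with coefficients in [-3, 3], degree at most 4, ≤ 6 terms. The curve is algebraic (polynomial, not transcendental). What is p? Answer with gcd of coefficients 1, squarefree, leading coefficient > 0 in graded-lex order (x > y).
1. The degree is 3 — no degree-2 curve has this shape.
2. From the axis intercepts and sections: it misses every integer gridline on the x-axis; the curve avoids every integer y-axis point in the box.
3. Solving for integer coefficients yields p as stated.

2*x^2*y + x^2 - x + 2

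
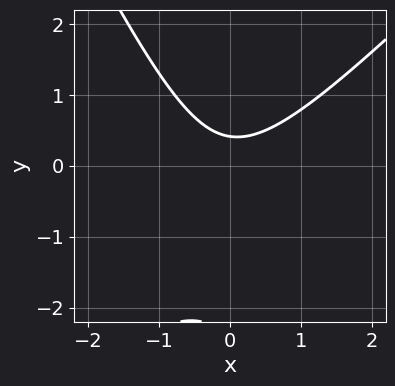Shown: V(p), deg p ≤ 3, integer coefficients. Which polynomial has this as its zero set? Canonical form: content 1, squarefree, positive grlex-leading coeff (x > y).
(a) deg p = 2.
(b) Checking where it meets the axes: no x-intercept at any integer in the box.
(c) Assembling these constraints gives the stated polynomial.

2*x^2 - x*y - y^2 - 2*y + 1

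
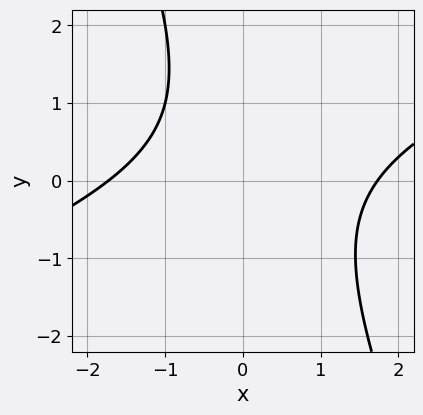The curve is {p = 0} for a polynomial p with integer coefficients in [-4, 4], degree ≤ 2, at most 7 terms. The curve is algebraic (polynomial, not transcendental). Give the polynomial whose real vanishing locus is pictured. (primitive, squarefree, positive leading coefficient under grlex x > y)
x^2 - 2*x*y - y^2 + y - 3

(a) The degree is 2 — no degree-1 curve has this shape.
(b) From the visible intercepts: the curve avoids every integer y-axis point in the box.
(c) Solving for integer coefficients yields p as stated.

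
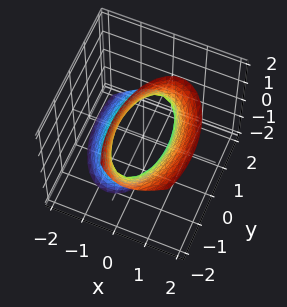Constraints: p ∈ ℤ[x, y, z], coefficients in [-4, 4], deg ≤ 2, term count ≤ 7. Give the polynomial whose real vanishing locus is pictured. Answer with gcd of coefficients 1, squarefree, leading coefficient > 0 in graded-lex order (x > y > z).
First, the degree is 2 — the shape is more complex than any degree-1 surface.
Next, from the visible intercepts: it misses every integer gridline on the z-axis.
Finally, solving for integer coefficients yields p as stated.

3*x^2 - 2*x*z + y^2 + y*z - 2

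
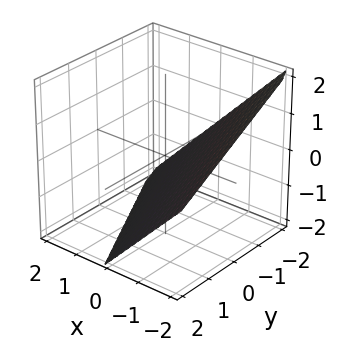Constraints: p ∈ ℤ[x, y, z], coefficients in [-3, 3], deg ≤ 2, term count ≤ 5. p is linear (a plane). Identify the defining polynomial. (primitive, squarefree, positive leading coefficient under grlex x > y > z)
2*x + y + 2*z + 2

First, the degree is 1 — every cross-section is a straight line — this is a plane.
Next, against the integer gridlines: it crosses the z-axis at the gridline z = -1; it meets the x-axis at x = -1 (among the integer gridlines); one y-axis crossing is at y = -2.
Finally, solving for integer coefficients yields p as stated.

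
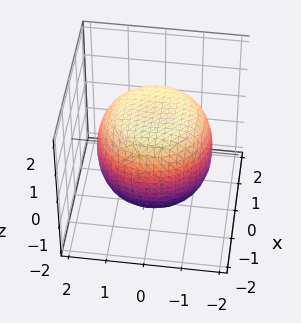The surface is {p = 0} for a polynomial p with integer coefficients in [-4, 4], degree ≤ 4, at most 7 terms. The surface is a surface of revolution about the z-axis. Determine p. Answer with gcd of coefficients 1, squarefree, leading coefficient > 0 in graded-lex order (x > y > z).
x^4 + 2*x^2*y^2 + y^4 - x^2 - y^2 + 2*z^2 - 3

(a) deg p = 4. A generic line meets the surface in up to 4 points.
(b) By symmetry, the z-axis is an axis of rotation, so x and y enter only as x² + y².
(c) Checking where it meets the axes: a circular section at z = 0 has radius between 1 and 2.
(d) The integer polynomial consistent with all of this is the stated p.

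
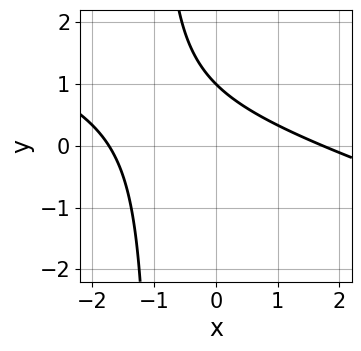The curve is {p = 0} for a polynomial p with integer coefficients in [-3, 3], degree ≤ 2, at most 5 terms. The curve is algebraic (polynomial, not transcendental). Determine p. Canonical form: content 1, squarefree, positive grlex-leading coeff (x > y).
1. Degree: the shape is more complex than any degree-1 curve, so deg p = 2.
2. Against the integer gridlines: one y-axis crossing is at y = 1.
3. Together with the visible shape, these determine p as stated.

x^2 + 3*x*y + 3*y - 3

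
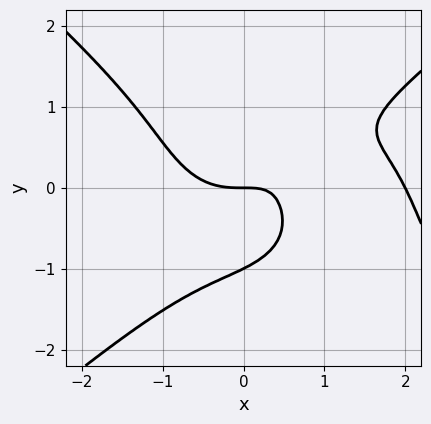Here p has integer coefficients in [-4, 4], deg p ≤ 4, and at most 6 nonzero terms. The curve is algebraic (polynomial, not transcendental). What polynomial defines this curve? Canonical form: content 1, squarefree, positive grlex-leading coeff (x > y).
x^4 - 2*y^4 - 2*x^3 + 3*x*y - 2*y

deg p = 4. A generic line meets the curve in up to 4 points.
Checking where it meets the axes: among the integer gridlines, it crosses the y-axis at y ∈ {-1, 0}; the x-axis gridline crossings are at x ∈ {0, 2}.
Together with the visible shape, these determine p as stated.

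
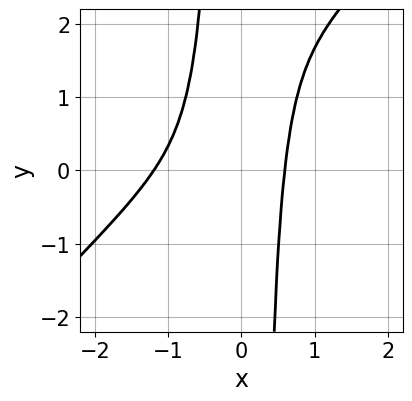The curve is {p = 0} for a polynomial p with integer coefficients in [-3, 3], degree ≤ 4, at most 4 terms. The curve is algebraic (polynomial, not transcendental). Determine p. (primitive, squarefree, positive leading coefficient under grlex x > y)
3*x^4 - 3*x^3*y + 3*x^3 - 1

First, the degree is 4 — a generic line meets the curve in up to 4 points.
Next, from the visible intercepts: the curve avoids every integer y-axis point in the box.
Finally, the integer polynomial consistent with all of this is the stated p.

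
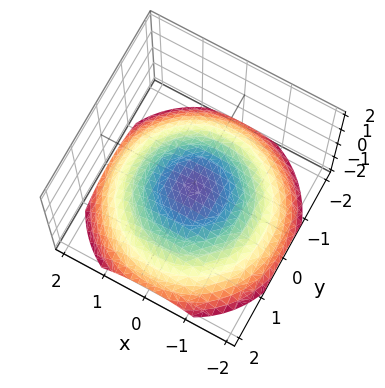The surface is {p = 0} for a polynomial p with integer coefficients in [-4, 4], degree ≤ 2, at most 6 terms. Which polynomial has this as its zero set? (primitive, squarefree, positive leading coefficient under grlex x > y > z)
Degree: no degree-1 surface has this shape, so deg p = 2.
Symmetries: rotational symmetry about the z-axis ⇒ p depends on x, y only through x² + y².
Reading off the gridlines: the surface avoids every integer y-axis point in the box; the surface avoids every integer x-axis point in the box; a circular section at z = -1 has radius between 1 and 2.
Assembling these constraints gives the stated polynomial.

x^2 + y^2 + 3*z + 1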